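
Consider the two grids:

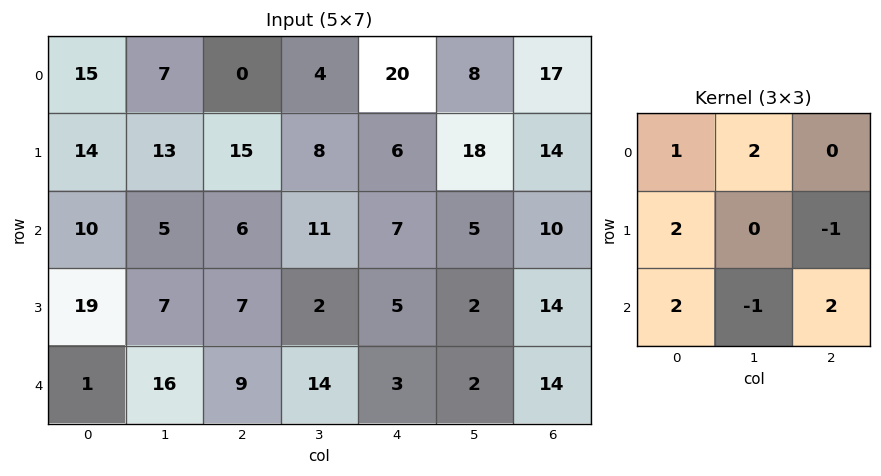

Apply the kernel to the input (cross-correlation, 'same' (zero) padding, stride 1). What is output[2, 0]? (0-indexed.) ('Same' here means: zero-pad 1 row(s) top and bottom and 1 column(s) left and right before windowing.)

18

The receptive field on the zero-padded input at this output position is [0 14 13 / 0 10 5 / 0 19 7]. Elementwise product with the kernel and sum: 0·1 + 14·2 + 0·2 + 5·-1 + 0·2 + 19·-1 + 7·2.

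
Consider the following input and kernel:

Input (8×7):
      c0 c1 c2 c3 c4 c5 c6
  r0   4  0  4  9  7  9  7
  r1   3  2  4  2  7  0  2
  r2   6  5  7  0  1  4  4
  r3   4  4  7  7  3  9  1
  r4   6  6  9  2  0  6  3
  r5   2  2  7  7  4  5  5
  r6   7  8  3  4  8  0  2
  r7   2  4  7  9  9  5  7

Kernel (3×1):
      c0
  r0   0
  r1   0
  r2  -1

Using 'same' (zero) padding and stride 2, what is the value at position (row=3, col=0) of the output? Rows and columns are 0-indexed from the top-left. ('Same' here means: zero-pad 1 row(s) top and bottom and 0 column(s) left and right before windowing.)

-2

The receptive field on the zero-padded input at this output position is [2 / 7 / 2]. Elementwise product with the kernel and sum: 2·-1.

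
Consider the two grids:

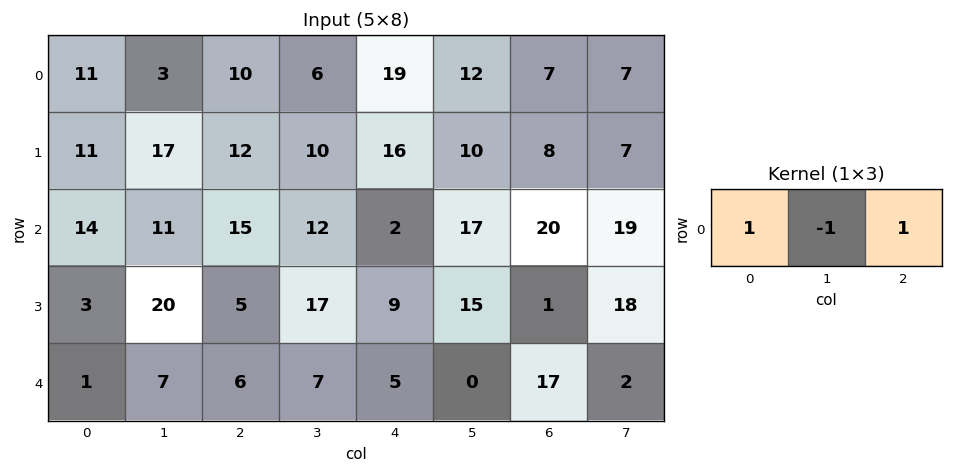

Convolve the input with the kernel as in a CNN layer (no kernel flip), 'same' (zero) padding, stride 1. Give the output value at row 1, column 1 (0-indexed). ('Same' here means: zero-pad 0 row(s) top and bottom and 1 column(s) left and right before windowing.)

6

The receptive field on the zero-padded input at this output position is [11 17 12]. Elementwise product with the kernel and sum: 11·1 + 17·-1 + 12·1.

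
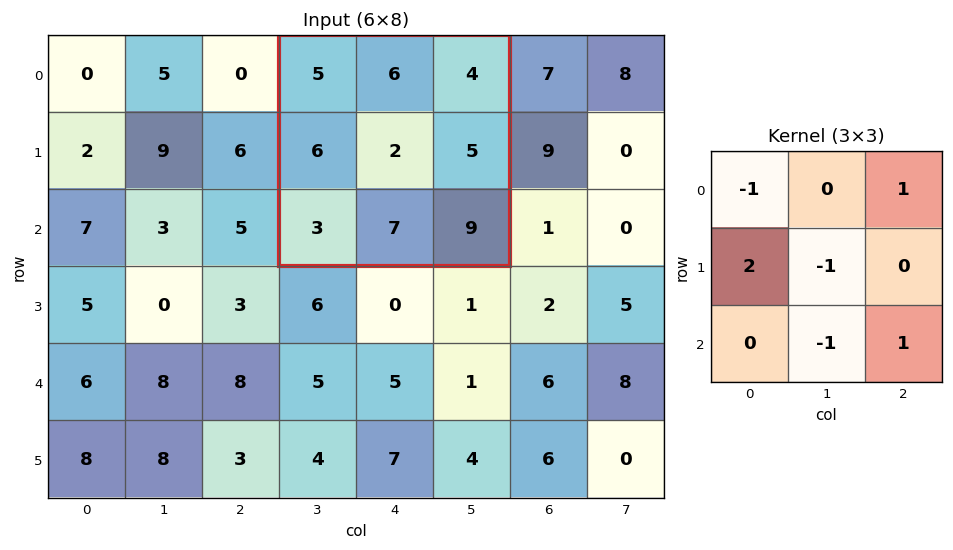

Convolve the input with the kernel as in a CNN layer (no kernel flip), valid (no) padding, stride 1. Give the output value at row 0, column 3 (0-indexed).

11

The receptive field on the input at this output position is [5 6 4 / 6 2 5 / 3 7 9]. Elementwise product with the kernel and sum: 5·-1 + 4·1 + 6·2 + 2·-1 + 7·-1 + 9·1.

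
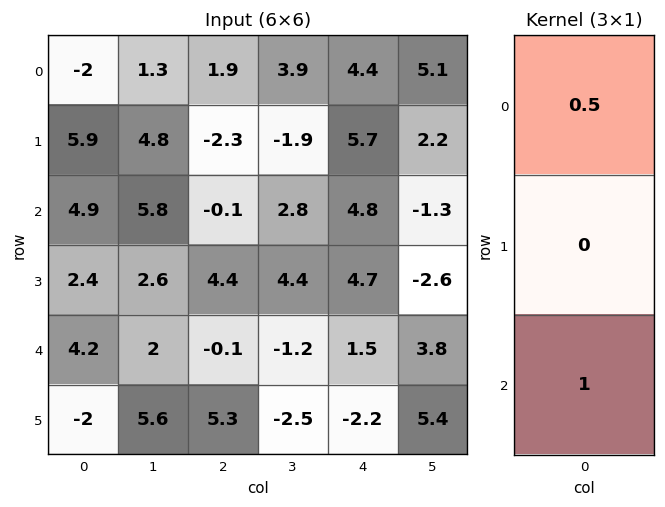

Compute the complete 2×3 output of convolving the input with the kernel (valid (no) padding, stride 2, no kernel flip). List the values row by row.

Output[0,0]: The receptive field on the input at this output position is [-2 / 5.9 / 4.9]. Elementwise product with the kernel and sum: -2·0.5 + 4.9·1.

3.9 0.85 7
6.65 -0.15 3.9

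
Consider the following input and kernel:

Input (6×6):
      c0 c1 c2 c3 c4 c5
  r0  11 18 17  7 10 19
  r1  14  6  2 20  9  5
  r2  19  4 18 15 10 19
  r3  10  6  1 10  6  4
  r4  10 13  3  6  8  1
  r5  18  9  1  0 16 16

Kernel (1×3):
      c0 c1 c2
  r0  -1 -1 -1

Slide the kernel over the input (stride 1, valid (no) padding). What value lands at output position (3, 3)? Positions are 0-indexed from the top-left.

The receptive field on the input at this output position is [10 6 4]. Elementwise product with the kernel and sum: 10·-1 + 6·-1 + 4·-1.

-20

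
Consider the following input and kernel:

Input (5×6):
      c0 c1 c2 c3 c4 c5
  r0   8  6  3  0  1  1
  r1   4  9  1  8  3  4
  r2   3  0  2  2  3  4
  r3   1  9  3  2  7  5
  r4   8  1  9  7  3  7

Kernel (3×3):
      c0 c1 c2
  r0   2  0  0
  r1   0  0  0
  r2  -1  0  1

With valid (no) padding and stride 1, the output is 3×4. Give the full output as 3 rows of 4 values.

15 14 7 2
10 11 6 19
7 6 -2 4

Output[0,0]: The receptive field on the input at this output position is [8 6 3 / 4 9 1 / 3 0 2]. Elementwise product with the kernel and sum: 8·2 + 3·-1 + 2·1.
Output[0,1]: The receptive field on the input at this output position is [6 3 0 / 9 1 8 / 0 2 2]. Elementwise product with the kernel and sum: 6·2 + 0·-1 + 2·1.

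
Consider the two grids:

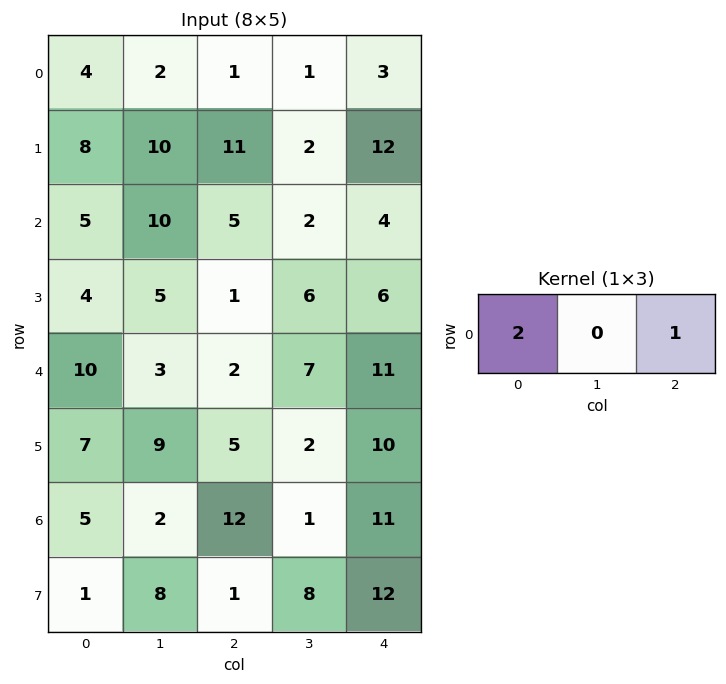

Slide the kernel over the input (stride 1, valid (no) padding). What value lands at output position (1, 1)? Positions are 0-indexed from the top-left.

The receptive field on the input at this output position is [10 11 2]. Elementwise product with the kernel and sum: 10·2 + 2·1.

22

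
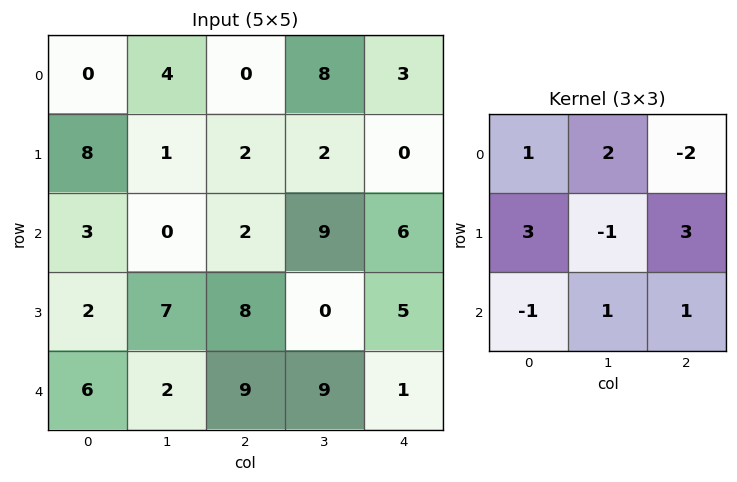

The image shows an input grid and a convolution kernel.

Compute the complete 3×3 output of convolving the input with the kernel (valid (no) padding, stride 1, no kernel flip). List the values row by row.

Output[0,0]: The receptive field on the input at this output position is [0 4 0 / 8 1 2 / 3 0 2]. Elementwise product with the kernel and sum: 0·1 + 4·2 + 0·-2 + 8·3 + 1·-1 + 2·3 + 3·-1 + 0·1 + 2·1.
Output[0,1]: The receptive field on the input at this output position is [4 0 8 / 1 2 2 / 0 2 9]. Elementwise product with the kernel and sum: 4·1 + 0·2 + 8·-2 + 1·3 + 2·-1 + 2·3 + 0·-1 + 2·1 + 9·1.

36 6 27
34 27 18
27 15 48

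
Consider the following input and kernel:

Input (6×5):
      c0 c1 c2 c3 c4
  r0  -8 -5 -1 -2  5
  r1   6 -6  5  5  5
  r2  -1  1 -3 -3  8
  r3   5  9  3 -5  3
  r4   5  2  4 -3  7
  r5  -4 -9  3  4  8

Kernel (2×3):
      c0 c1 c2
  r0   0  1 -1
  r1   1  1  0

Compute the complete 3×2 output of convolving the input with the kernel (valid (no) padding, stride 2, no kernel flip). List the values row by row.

Output[0,0]: The receptive field on the input at this output position is [-8 -5 -1 / 6 -6 5]. Elementwise product with the kernel and sum: -5·1 + -1·-1 + 6·1 + -6·1.

-4 3
18 -13
-15 -3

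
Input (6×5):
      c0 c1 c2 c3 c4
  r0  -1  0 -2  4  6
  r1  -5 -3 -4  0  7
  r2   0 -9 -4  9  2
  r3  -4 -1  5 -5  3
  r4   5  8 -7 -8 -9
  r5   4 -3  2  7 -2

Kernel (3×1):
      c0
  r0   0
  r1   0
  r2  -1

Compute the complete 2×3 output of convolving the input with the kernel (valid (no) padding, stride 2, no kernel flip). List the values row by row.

Output[0,0]: The receptive field on the input at this output position is [-1 / -5 / 0]. Elementwise product with the kernel and sum: 0·-1.
Output[0,1]: The receptive field on the input at this output position is [-2 / -4 / -4]. Elementwise product with the kernel and sum: -4·-1.

0 4 -2
-5 7 9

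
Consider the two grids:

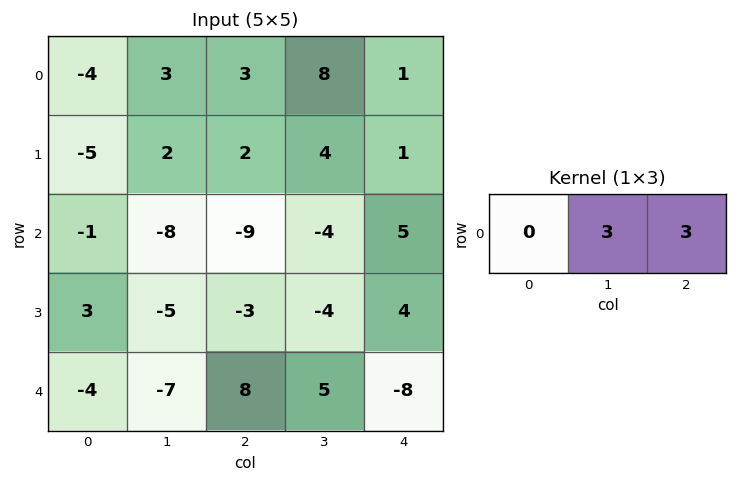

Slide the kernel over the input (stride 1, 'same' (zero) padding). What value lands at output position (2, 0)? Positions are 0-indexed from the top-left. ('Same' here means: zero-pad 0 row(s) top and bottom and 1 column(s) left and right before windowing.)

-27

The receptive field on the zero-padded input at this output position is [0 -1 -8]. Elementwise product with the kernel and sum: -1·3 + -8·3.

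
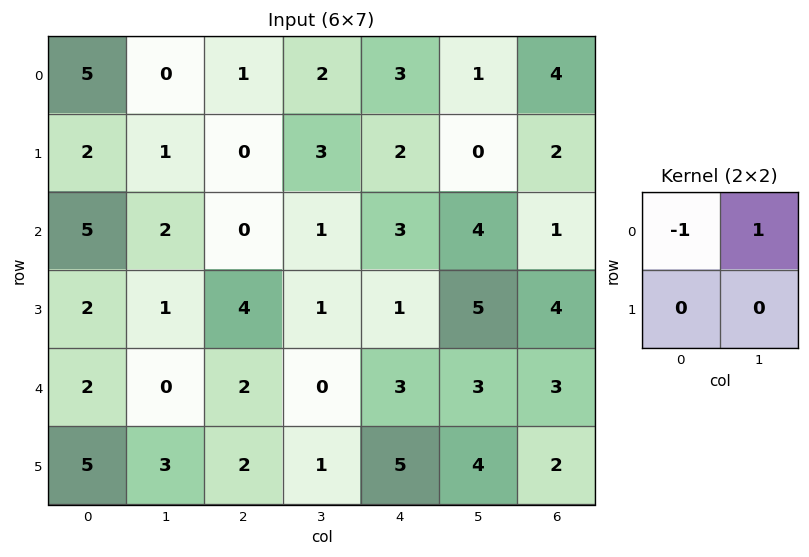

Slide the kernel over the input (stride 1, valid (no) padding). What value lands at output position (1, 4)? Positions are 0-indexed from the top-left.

-2

The receptive field on the input at this output position is [2 0 / 3 4]. Elementwise product with the kernel and sum: 2·-1 + 0·1.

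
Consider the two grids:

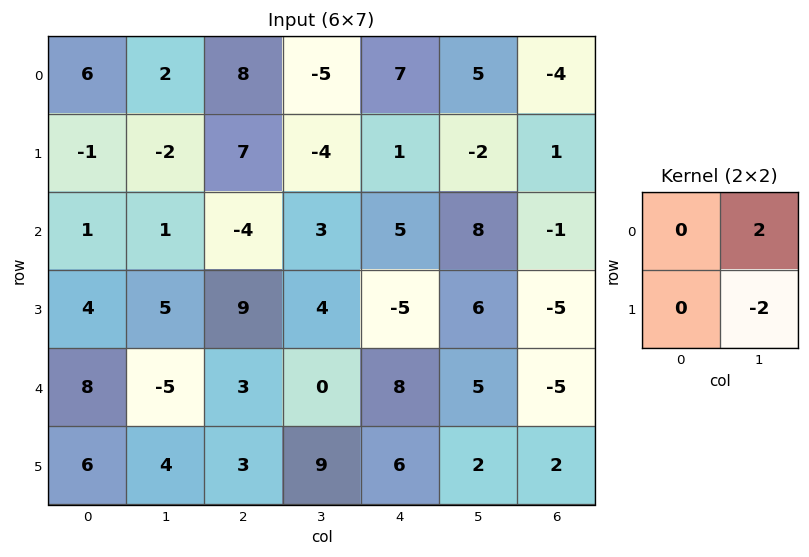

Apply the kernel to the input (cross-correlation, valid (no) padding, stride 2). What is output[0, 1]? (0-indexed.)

-2

The receptive field on the input at this output position is [8 -5 / 7 -4]. Elementwise product with the kernel and sum: -5·2 + -4·-2.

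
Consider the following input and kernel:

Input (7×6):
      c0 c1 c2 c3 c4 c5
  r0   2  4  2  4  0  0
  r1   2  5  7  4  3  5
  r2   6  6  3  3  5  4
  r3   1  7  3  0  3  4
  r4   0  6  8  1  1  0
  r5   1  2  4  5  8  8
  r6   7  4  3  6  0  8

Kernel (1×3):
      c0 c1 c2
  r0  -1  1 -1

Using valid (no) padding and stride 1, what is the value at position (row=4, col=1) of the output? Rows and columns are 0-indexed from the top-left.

1

The receptive field on the input at this output position is [6 8 1]. Elementwise product with the kernel and sum: 6·-1 + 8·1 + 1·-1.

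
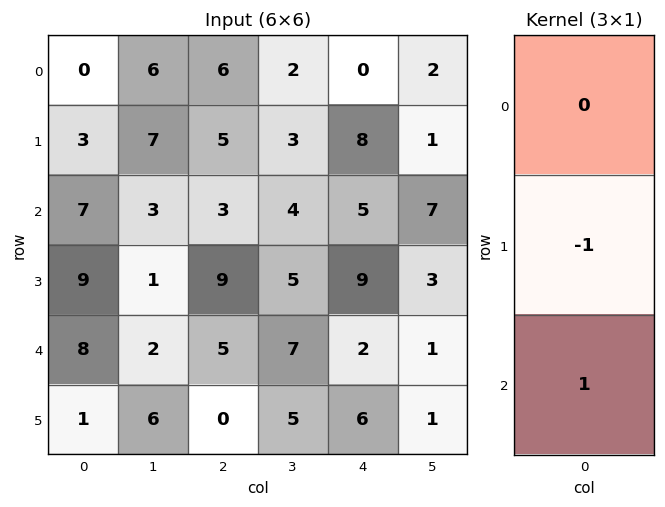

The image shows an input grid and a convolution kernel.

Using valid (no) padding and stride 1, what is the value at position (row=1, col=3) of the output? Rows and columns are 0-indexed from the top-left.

1

The receptive field on the input at this output position is [3 / 4 / 5]. Elementwise product with the kernel and sum: 4·-1 + 5·1.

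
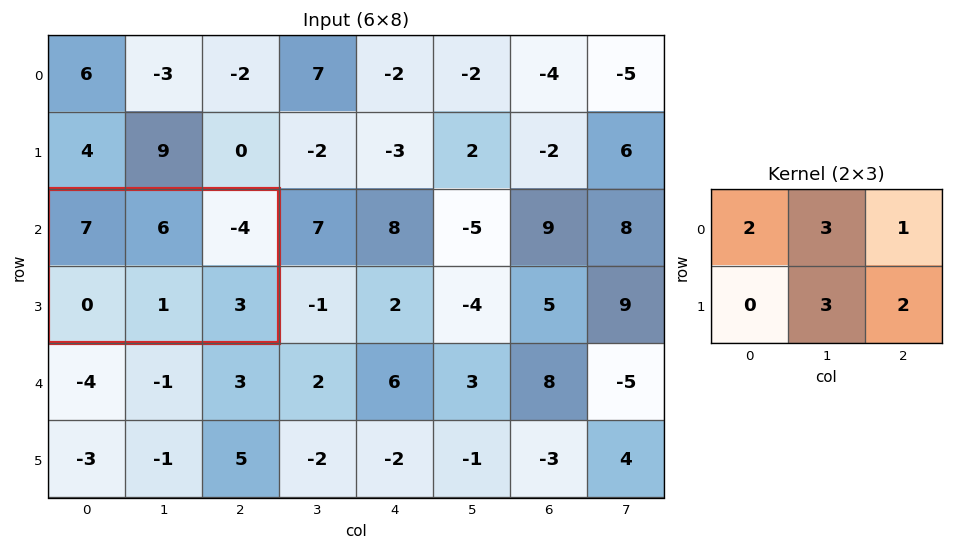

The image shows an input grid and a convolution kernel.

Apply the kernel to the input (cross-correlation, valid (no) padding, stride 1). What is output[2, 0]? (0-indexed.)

The receptive field on the input at this output position is [7 6 -4 / 0 1 3]. Elementwise product with the kernel and sum: 7·2 + 6·3 + -4·1 + 1·3 + 3·2.

37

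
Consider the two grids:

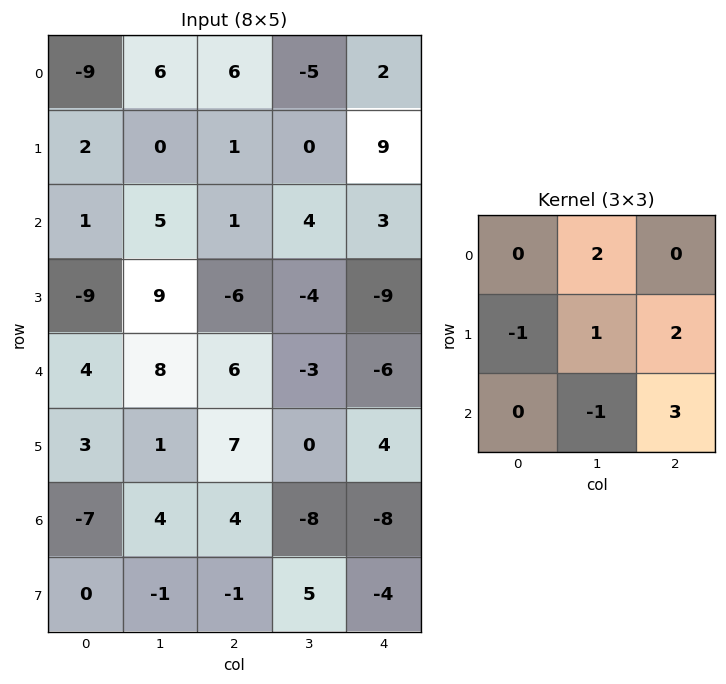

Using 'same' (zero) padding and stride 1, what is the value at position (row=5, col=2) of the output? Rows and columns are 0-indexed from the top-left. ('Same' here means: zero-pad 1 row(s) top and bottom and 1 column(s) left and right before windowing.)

-10

The receptive field on the zero-padded input at this output position is [8 6 -3 / 1 7 0 / 4 4 -8]. Elementwise product with the kernel and sum: 6·2 + 1·-1 + 7·1 + 0·2 + 4·-1 + -8·3.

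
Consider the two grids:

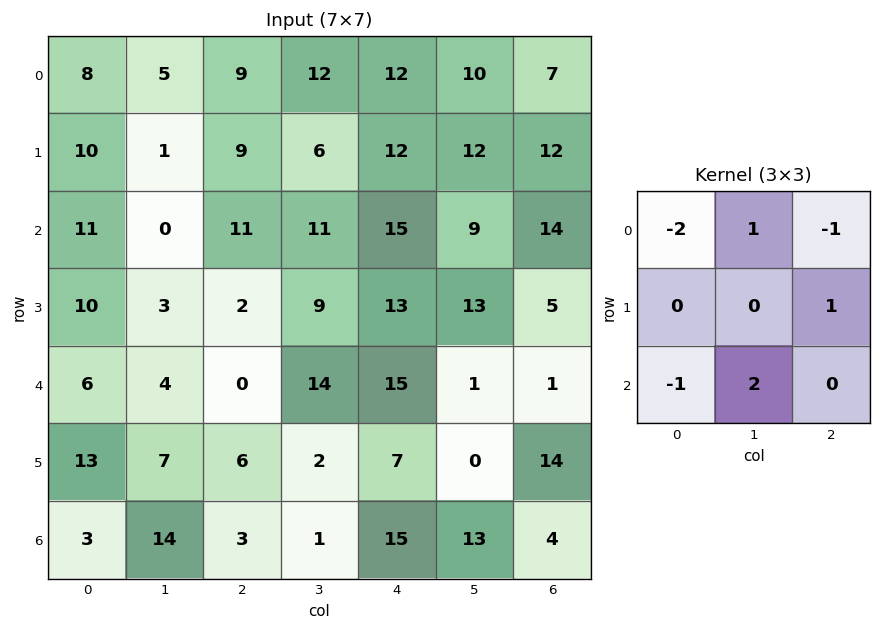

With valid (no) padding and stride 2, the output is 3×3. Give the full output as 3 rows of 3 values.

-22 5 -6
-29 15 -43
23 5 -5

Output[0,0]: The receptive field on the input at this output position is [8 5 9 / 10 1 9 / 11 0 11]. Elementwise product with the kernel and sum: 8·-2 + 5·1 + 9·-1 + 9·1 + 11·-1 + 0·2.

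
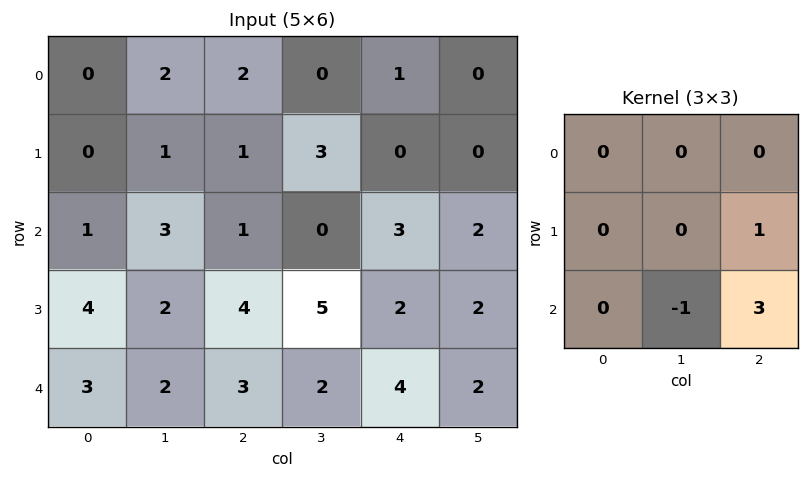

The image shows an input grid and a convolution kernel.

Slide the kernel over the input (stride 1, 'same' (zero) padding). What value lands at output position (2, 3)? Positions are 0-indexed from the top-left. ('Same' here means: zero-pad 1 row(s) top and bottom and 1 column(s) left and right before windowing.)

The receptive field on the zero-padded input at this output position is [1 3 0 / 1 0 3 / 4 5 2]. Elementwise product with the kernel and sum: 3·1 + 5·-1 + 2·3.

4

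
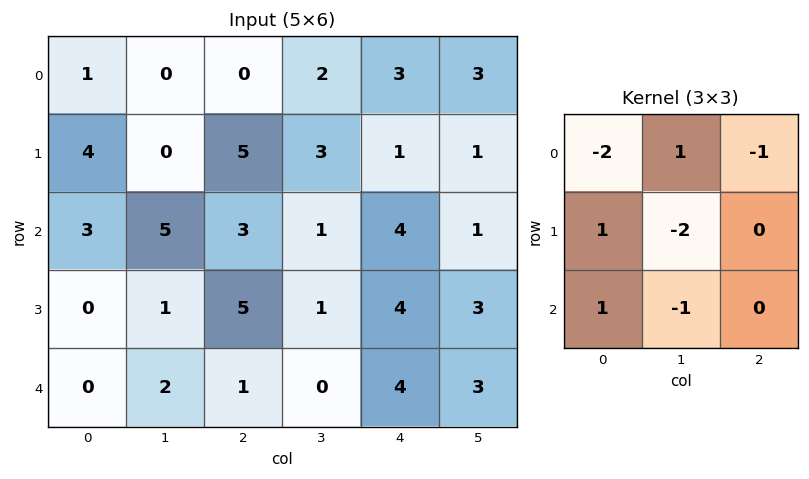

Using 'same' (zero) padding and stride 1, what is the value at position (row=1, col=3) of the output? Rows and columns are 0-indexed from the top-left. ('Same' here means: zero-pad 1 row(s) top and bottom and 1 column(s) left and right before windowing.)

The receptive field on the zero-padded input at this output position is [0 2 3 / 5 3 1 / 3 1 4]. Elementwise product with the kernel and sum: 0·-2 + 2·1 + 3·-1 + 5·1 + 3·-2 + 3·1 + 1·-1.

0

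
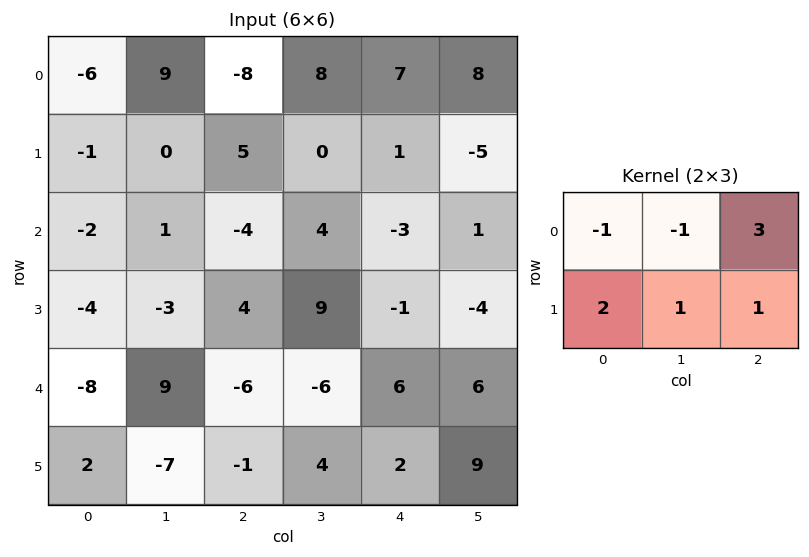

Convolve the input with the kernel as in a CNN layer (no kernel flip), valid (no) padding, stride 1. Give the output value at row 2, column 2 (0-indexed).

The receptive field on the input at this output position is [-4 4 -3 / 4 9 -1]. Elementwise product with the kernel and sum: -4·-1 + 4·-1 + -3·3 + 4·2 + 9·1 + -1·1.

7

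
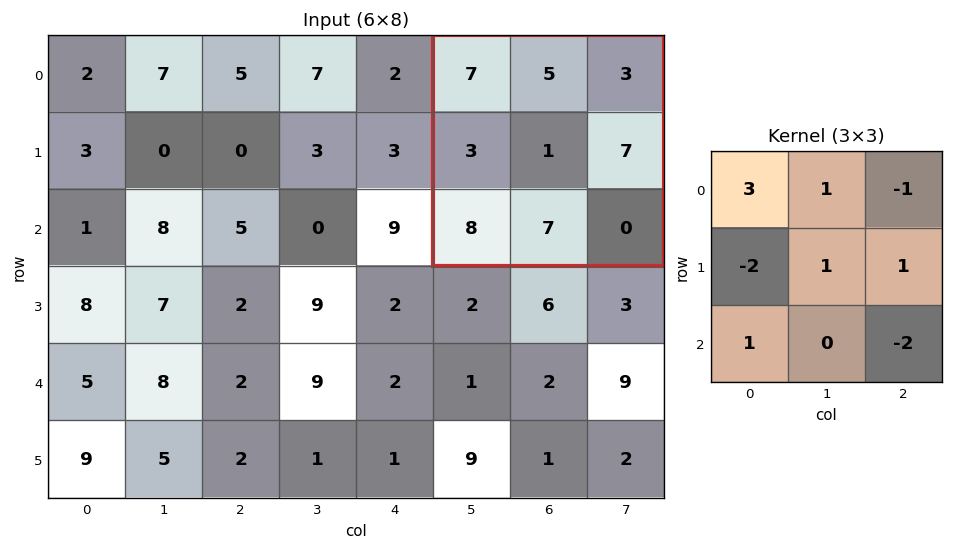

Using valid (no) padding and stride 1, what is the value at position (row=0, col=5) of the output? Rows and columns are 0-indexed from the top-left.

The receptive field on the input at this output position is [7 5 3 / 3 1 7 / 8 7 0]. Elementwise product with the kernel and sum: 7·3 + 5·1 + 3·-1 + 3·-2 + 1·1 + 7·1 + 8·1 + 0·-2.

33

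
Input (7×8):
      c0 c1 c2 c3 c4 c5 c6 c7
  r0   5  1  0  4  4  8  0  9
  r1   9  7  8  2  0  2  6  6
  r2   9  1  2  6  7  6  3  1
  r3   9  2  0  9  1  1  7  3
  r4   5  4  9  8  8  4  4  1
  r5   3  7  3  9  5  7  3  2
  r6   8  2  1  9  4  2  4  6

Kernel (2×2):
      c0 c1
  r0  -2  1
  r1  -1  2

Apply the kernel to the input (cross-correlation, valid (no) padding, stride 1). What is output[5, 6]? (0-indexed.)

The receptive field on the input at this output position is [3 2 / 4 6]. Elementwise product with the kernel and sum: 3·-2 + 2·1 + 4·-1 + 6·2.

4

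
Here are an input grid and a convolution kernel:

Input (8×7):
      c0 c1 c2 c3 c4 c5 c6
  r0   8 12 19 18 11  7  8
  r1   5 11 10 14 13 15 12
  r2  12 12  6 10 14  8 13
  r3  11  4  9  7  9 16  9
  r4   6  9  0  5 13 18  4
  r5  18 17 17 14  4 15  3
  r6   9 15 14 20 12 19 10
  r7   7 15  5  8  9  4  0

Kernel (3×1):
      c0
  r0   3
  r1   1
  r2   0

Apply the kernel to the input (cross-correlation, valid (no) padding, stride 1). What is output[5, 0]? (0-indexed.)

63

The receptive field on the input at this output position is [18 / 9 / 7]. Elementwise product with the kernel and sum: 18·3 + 9·1.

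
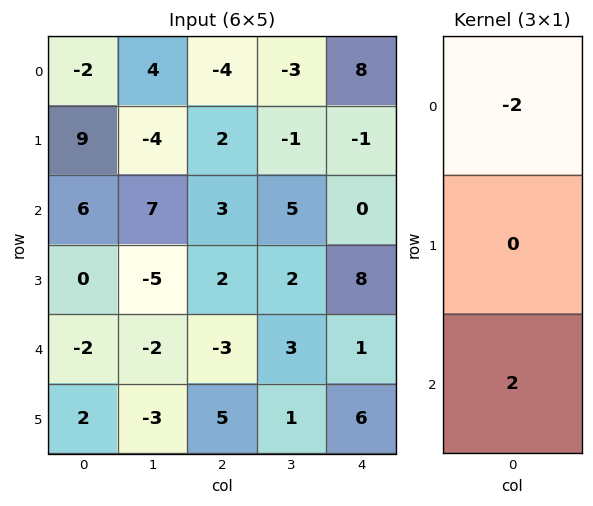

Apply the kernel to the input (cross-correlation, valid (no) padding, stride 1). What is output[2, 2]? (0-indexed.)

-12

The receptive field on the input at this output position is [3 / 2 / -3]. Elementwise product with the kernel and sum: 3·-2 + -3·2.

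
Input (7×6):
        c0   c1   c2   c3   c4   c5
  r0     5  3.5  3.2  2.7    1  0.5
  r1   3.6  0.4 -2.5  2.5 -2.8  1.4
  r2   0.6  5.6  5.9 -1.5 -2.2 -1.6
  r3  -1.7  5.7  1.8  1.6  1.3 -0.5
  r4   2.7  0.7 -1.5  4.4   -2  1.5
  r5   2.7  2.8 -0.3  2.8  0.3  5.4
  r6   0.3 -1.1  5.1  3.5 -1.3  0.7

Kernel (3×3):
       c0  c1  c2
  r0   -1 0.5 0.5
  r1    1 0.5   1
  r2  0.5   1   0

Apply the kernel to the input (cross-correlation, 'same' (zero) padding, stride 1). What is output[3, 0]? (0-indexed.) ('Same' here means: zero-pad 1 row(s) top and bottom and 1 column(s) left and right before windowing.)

The receptive field on the zero-padded input at this output position is [0 0.6 5.6 / 0 -1.7 5.7 / 0 2.7 0.7]. Elementwise product with the kernel and sum: 0·-1 + 0.6·0.5 + 5.6·0.5 + 0·1 + -1.7·0.5 + 5.7·1 + 0·0.5 + 2.7·1.

10.65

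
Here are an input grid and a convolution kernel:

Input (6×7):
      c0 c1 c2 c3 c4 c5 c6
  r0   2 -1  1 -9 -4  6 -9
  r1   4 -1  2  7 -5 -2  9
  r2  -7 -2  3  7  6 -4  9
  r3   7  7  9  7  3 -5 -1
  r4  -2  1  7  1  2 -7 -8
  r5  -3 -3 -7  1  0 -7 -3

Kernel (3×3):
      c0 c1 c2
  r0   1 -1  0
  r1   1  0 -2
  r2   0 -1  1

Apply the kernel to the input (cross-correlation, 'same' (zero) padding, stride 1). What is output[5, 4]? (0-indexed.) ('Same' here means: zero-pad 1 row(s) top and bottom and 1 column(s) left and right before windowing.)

The receptive field on the zero-padded input at this output position is [1 2 -7 / 1 0 -7 / 0 0 0]. Elementwise product with the kernel and sum: 1·1 + 2·-1 + 1·1 + -7·-2 + 0·-1 + 0·1.

14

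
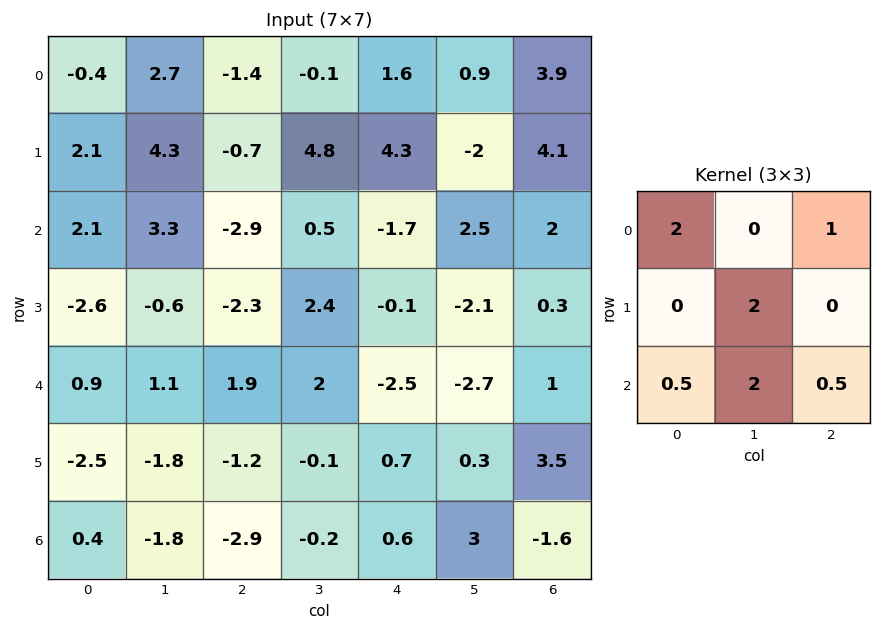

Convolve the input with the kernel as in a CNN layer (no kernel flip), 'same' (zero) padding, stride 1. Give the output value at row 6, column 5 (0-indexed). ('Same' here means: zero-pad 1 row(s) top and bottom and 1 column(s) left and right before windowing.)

The receptive field on the zero-padded input at this output position is [0.7 0.3 3.5 / 0.6 3 -1.6 / 0 0 0]. Elementwise product with the kernel and sum: 0.7·2 + 3.5·1 + 3·2 + 0·0.5 + 0·2 + 0·0.5.

10.9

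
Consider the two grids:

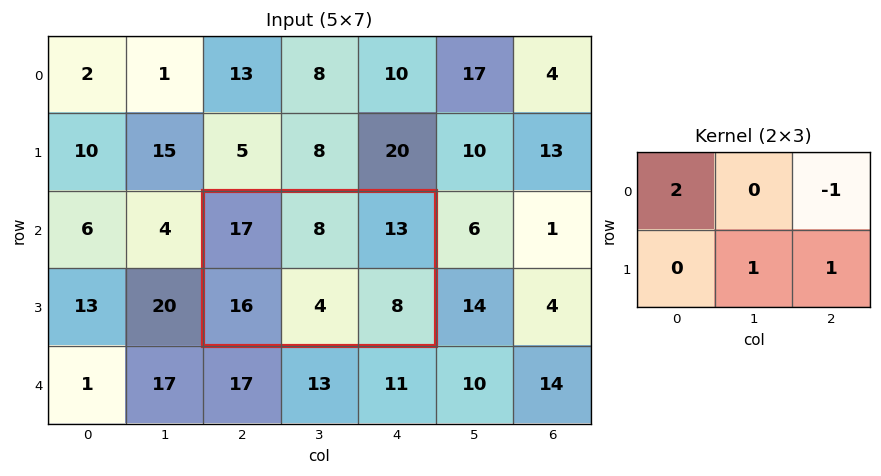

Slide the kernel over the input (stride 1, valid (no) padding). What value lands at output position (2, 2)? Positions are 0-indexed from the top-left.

The receptive field on the input at this output position is [17 8 13 / 16 4 8]. Elementwise product with the kernel and sum: 17·2 + 13·-1 + 4·1 + 8·1.

33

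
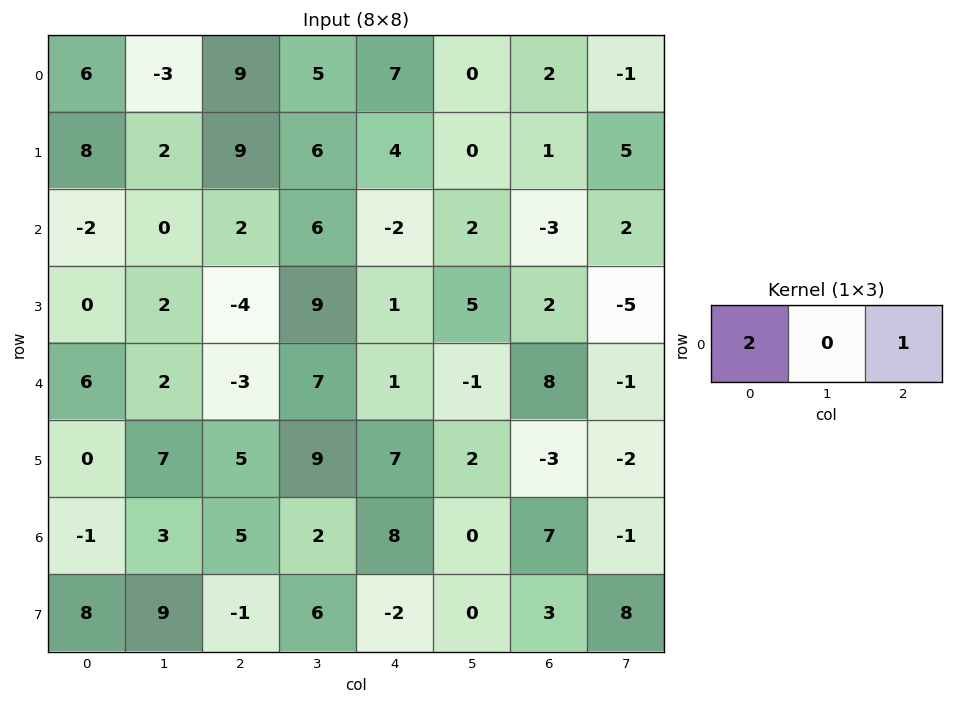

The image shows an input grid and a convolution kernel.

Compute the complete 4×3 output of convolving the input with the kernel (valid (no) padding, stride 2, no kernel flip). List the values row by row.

Output[0,0]: The receptive field on the input at this output position is [6 -3 9]. Elementwise product with the kernel and sum: 6·2 + 9·1.
Output[0,1]: The receptive field on the input at this output position is [9 5 7]. Elementwise product with the kernel and sum: 9·2 + 7·1.

21 25 16
-2 2 -7
9 -5 10
3 18 23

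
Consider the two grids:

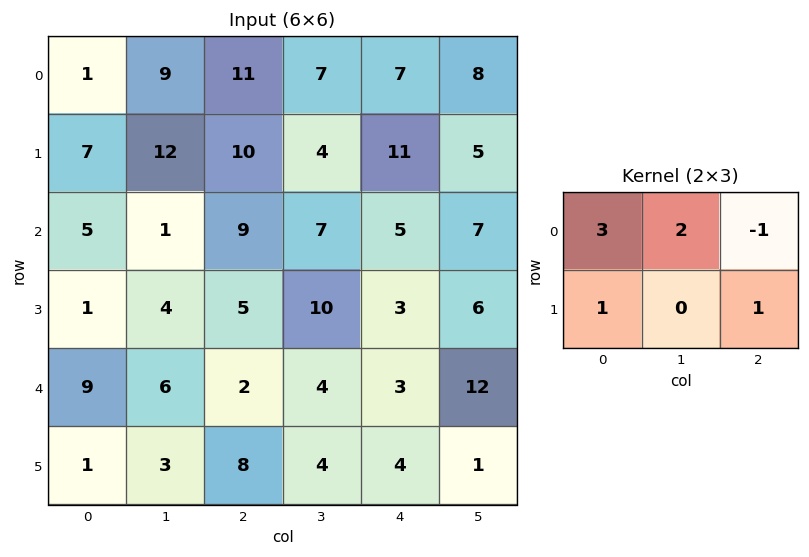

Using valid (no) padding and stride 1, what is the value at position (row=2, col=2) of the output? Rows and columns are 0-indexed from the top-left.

The receptive field on the input at this output position is [9 7 5 / 5 10 3]. Elementwise product with the kernel and sum: 9·3 + 7·2 + 5·-1 + 5·1 + 3·1.

44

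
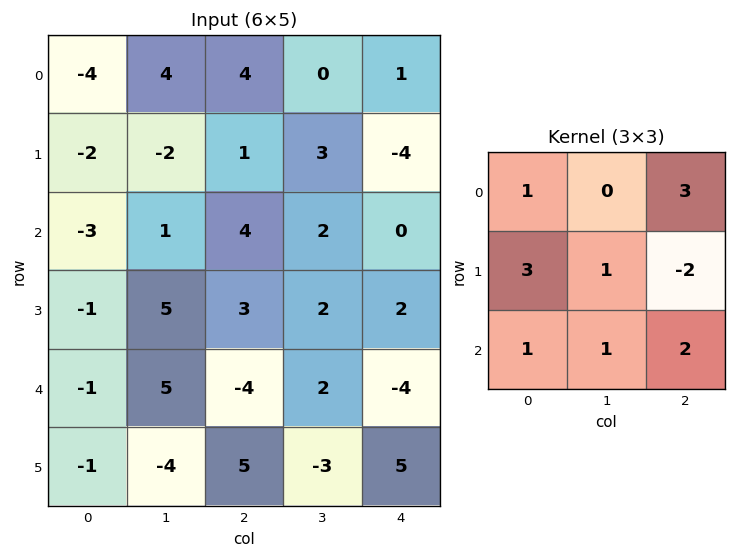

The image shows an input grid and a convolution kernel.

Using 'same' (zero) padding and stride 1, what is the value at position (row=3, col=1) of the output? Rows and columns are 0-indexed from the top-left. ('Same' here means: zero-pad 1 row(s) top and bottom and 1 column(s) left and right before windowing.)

The receptive field on the zero-padded input at this output position is [-3 1 4 / -1 5 3 / -1 5 -4]. Elementwise product with the kernel and sum: -3·1 + 4·3 + -1·3 + 5·1 + 3·-2 + -1·1 + 5·1 + -4·2.

1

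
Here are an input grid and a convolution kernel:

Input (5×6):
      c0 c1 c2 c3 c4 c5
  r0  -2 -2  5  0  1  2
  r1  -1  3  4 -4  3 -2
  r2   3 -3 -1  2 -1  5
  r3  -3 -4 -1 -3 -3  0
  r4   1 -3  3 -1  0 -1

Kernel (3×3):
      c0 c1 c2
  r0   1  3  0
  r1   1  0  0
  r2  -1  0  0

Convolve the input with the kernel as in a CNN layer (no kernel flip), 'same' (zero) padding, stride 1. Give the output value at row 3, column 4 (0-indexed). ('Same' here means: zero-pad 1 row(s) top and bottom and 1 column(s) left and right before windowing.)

The receptive field on the zero-padded input at this output position is [2 -1 5 / -3 -3 0 / -1 0 -1]. Elementwise product with the kernel and sum: 2·1 + -1·3 + -3·1 + -1·-1.

-3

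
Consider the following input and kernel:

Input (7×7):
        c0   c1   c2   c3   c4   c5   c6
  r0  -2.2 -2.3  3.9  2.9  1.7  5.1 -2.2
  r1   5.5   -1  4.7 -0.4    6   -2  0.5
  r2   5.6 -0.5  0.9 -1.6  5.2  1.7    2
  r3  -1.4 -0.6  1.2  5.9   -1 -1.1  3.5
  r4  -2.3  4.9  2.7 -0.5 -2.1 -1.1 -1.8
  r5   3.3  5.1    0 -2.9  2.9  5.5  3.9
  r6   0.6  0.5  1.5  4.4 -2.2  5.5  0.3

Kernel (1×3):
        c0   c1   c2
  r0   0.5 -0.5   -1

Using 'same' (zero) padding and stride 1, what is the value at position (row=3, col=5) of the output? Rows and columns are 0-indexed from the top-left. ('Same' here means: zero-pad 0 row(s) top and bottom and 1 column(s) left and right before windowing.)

-3.45

The receptive field on the zero-padded input at this output position is [-1 -1.1 3.5]. Elementwise product with the kernel and sum: -1·0.5 + -1.1·-0.5 + 3.5·-1.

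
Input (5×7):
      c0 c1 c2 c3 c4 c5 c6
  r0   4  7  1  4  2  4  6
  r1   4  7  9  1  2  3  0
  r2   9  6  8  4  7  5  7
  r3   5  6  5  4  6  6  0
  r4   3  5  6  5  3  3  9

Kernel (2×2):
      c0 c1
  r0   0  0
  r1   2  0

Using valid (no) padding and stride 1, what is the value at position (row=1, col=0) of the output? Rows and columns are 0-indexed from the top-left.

The receptive field on the input at this output position is [4 7 / 9 6]. Elementwise product with the kernel and sum: 9·2.

18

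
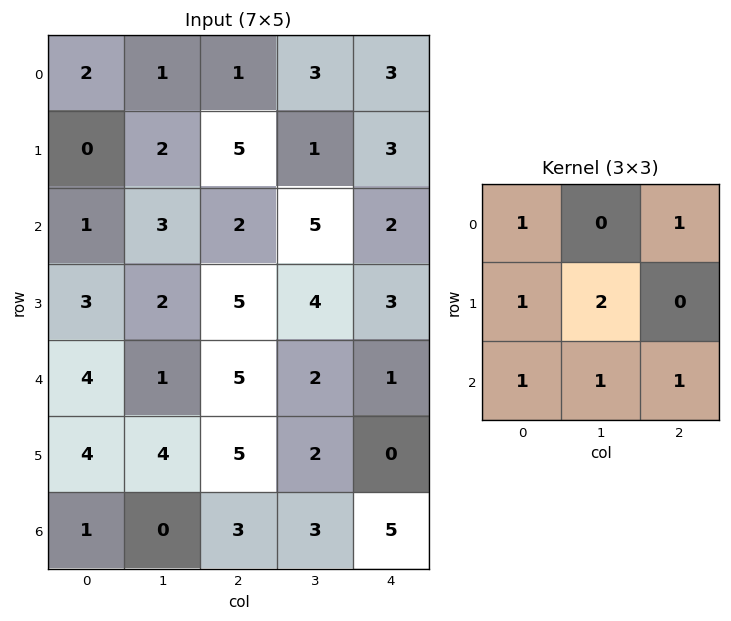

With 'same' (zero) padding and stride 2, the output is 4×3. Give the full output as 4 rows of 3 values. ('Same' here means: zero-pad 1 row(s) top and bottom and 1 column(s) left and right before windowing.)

6 11 13
9 21 17
18 28 10
6 12 15

Output[0,0]: The receptive field on the zero-padded input at this output position is [0 0 0 / 0 2 1 / 0 0 2]. Elementwise product with the kernel and sum: 0·1 + 0·1 + 0·1 + 2·2 + 0·1 + 0·1 + 2·1.
Output[0,1]: The receptive field on the zero-padded input at this output position is [0 0 0 / 1 1 3 / 2 5 1]. Elementwise product with the kernel and sum: 0·1 + 0·1 + 1·1 + 1·2 + 2·1 + 5·1 + 1·1.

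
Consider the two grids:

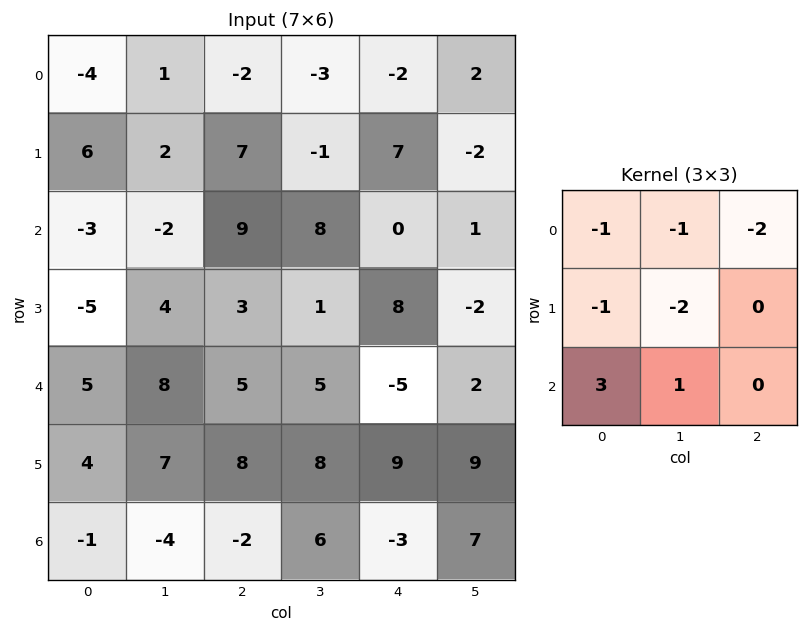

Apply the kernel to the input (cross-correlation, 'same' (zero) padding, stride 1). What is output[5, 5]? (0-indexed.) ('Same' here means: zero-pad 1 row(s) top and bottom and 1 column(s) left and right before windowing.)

The receptive field on the zero-padded input at this output position is [-5 2 0 / 9 9 0 / -3 7 0]. Elementwise product with the kernel and sum: -5·-1 + 2·-1 + 0·-2 + 9·-1 + 9·-2 + -3·3 + 7·1.

-26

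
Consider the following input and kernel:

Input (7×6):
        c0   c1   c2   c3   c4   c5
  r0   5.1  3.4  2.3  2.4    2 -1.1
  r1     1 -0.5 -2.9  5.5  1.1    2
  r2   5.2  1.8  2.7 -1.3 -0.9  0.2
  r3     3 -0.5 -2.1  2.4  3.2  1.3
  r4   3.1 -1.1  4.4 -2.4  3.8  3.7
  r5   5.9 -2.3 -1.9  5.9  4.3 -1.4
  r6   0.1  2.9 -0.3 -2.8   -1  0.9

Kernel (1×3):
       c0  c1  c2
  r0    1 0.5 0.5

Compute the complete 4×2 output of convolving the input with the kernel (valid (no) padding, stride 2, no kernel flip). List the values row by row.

Output[0,0]: The receptive field on the input at this output position is [5.1 3.4 2.3]. Elementwise product with the kernel and sum: 5.1·1 + 3.4·0.5 + 2.3·0.5.
Output[0,1]: The receptive field on the input at this output position is [2.3 2.4 2]. Elementwise product with the kernel and sum: 2.3·1 + 2.4·0.5 + 2·0.5.

7.95 4.5
7.45 1.6
4.75 5.1
1.4 -2.2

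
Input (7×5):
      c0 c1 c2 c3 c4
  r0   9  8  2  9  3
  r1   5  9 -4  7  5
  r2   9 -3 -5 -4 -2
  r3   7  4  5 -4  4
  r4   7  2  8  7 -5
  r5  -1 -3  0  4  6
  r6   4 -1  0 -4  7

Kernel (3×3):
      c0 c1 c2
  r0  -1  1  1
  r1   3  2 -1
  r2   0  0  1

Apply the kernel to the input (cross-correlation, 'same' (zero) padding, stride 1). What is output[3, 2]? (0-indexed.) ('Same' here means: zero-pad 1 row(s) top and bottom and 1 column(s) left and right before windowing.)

27

The receptive field on the zero-padded input at this output position is [-3 -5 -4 / 4 5 -4 / 2 8 7]. Elementwise product with the kernel and sum: -3·-1 + -5·1 + -4·1 + 4·3 + 5·2 + -4·-1 + 7·1.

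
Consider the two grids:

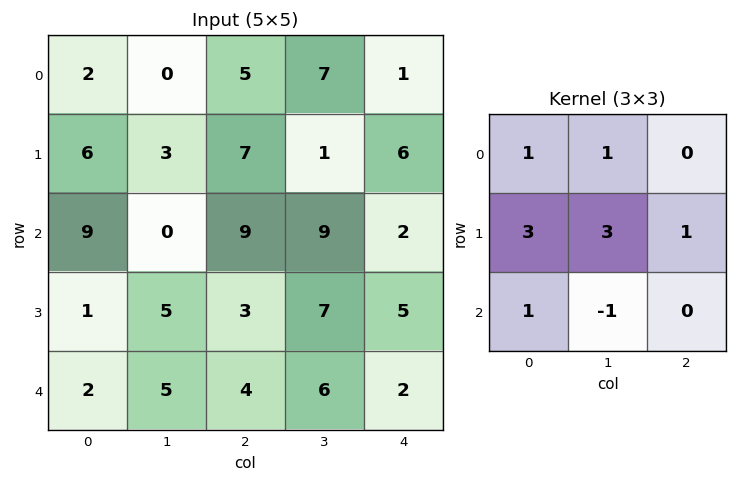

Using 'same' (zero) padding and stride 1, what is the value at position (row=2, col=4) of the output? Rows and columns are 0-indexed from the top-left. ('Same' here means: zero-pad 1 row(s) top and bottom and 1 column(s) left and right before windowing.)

42

The receptive field on the zero-padded input at this output position is [1 6 0 / 9 2 0 / 7 5 0]. Elementwise product with the kernel and sum: 1·1 + 6·1 + 9·3 + 2·3 + 0·1 + 7·1 + 5·-1.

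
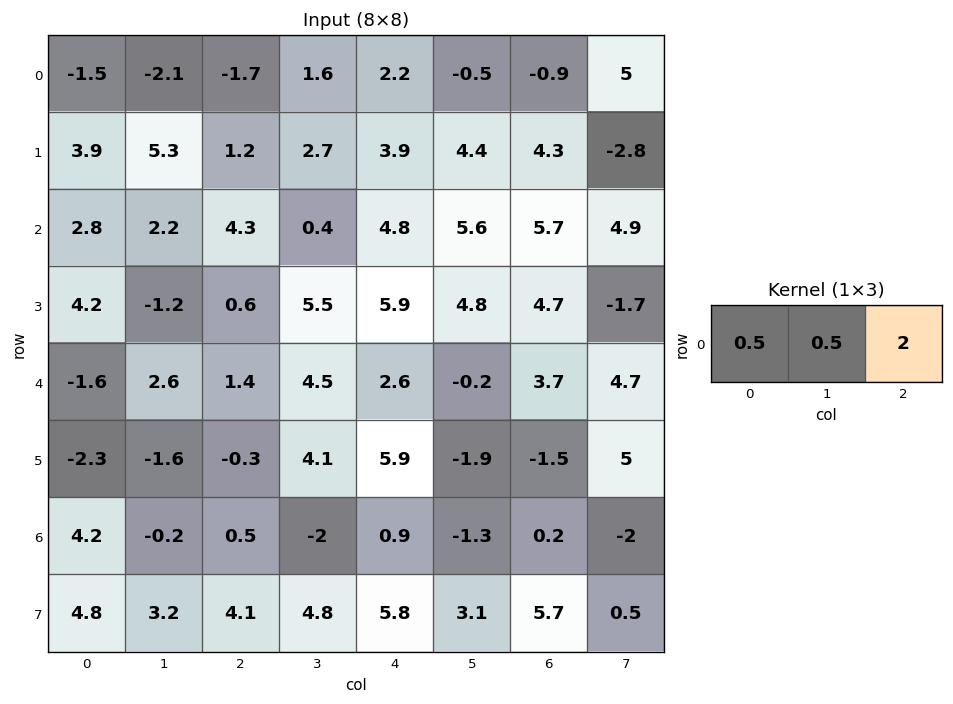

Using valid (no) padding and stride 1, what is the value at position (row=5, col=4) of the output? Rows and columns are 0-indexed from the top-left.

The receptive field on the input at this output position is [5.9 -1.9 -1.5]. Elementwise product with the kernel and sum: 5.9·0.5 + -1.9·0.5 + -1.5·2.

-1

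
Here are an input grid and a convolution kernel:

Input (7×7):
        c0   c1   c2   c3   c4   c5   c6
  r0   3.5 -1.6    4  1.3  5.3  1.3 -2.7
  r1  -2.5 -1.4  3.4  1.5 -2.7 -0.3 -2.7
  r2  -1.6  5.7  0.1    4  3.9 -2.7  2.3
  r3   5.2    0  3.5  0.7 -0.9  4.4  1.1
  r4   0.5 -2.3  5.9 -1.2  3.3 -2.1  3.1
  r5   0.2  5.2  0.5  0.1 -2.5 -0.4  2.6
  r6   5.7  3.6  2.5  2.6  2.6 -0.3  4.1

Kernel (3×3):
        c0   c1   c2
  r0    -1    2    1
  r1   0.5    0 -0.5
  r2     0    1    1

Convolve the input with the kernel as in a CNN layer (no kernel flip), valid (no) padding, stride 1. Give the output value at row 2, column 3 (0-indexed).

The receptive field on the input at this output position is [4 3.9 -2.7 / 0.7 -0.9 4.4 / -1.2 3.3 -2.1]. Elementwise product with the kernel and sum: 4·-1 + 3.9·2 + -2.7·1 + 0.7·0.5 + 4.4·-0.5 + 3.3·1 + -2.1·1.

0.45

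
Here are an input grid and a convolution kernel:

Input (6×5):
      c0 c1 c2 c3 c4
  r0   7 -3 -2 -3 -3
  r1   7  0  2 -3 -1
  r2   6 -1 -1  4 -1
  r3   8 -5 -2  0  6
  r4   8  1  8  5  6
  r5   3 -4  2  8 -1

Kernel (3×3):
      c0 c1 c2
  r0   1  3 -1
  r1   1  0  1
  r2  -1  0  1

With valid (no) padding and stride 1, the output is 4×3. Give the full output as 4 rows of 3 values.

2 -4 -7
0 17 0
10 -9 14
10 7 3

Output[0,0]: The receptive field on the input at this output position is [7 -3 -2 / 7 0 2 / 6 -1 -1]. Elementwise product with the kernel and sum: 7·1 + -3·3 + -2·-1 + 7·1 + 2·1 + 6·-1 + -1·1.
Output[0,1]: The receptive field on the input at this output position is [-3 -2 -3 / 0 2 -3 / -1 -1 4]. Elementwise product with the kernel and sum: -3·1 + -2·3 + -3·-1 + 0·1 + -3·1 + -1·-1 + 4·1.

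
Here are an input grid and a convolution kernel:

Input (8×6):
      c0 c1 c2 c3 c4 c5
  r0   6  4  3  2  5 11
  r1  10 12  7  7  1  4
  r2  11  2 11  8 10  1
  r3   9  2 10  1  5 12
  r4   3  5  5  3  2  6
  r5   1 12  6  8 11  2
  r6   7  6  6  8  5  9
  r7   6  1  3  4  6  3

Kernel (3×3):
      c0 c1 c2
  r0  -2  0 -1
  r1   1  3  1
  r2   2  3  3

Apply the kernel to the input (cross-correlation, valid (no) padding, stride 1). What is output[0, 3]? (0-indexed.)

The receptive field on the input at this output position is [2 5 11 / 7 1 4 / 8 10 1]. Elementwise product with the kernel and sum: 2·-2 + 11·-1 + 7·1 + 1·3 + 4·1 + 8·2 + 10·3 + 1·3.

48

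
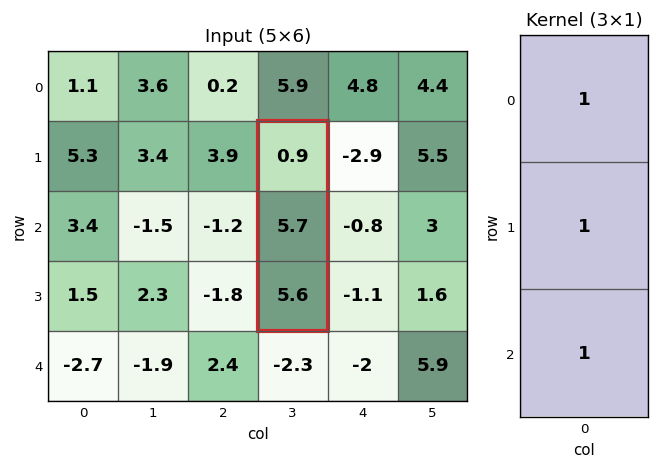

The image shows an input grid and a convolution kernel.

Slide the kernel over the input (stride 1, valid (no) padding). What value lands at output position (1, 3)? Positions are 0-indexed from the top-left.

The receptive field on the input at this output position is [0.9 / 5.7 / 5.6]. Elementwise product with the kernel and sum: 0.9·1 + 5.7·1 + 5.6·1.

12.2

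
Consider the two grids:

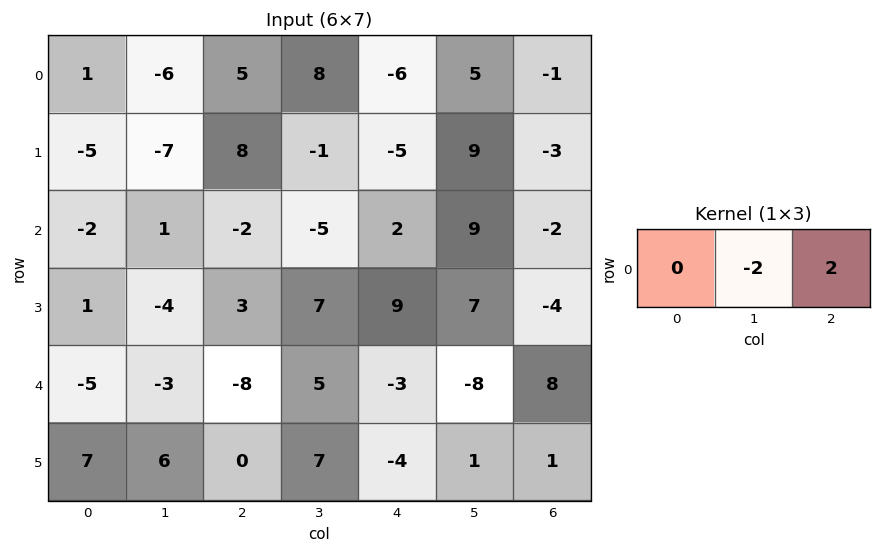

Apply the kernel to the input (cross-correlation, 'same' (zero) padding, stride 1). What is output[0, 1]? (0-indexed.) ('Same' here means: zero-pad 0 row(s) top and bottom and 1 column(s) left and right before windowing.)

22

The receptive field on the zero-padded input at this output position is [1 -6 5]. Elementwise product with the kernel and sum: -6·-2 + 5·2.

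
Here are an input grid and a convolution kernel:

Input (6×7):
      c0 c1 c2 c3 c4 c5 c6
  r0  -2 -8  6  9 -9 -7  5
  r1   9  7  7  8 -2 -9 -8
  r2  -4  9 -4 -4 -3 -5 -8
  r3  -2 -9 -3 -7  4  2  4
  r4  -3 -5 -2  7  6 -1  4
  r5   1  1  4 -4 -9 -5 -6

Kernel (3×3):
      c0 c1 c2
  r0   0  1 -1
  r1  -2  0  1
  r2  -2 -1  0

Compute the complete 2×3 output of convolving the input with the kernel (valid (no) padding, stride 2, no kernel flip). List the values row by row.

Output[0,0]: The receptive field on the input at this output position is [-2 -8 6 / 9 7 7 / -4 9 -4]. Elementwise product with the kernel and sum: -8·1 + 6·-1 + 9·-2 + 7·1 + -4·-2 + 9·-1.

-26 14 -5
25 6 -12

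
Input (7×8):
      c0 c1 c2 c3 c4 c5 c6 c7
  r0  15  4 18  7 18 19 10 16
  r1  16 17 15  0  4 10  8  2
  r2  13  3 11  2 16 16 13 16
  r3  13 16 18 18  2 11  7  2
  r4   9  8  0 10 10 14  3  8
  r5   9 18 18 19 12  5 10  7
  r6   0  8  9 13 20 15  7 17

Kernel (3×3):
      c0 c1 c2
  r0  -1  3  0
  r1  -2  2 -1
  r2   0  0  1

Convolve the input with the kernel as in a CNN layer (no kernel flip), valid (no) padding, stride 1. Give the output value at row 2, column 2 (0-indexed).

The receptive field on the input at this output position is [11 2 16 / 18 18 2 / 0 10 10]. Elementwise product with the kernel and sum: 11·-1 + 2·3 + 18·-2 + 18·2 + 2·-1 + 10·1.

3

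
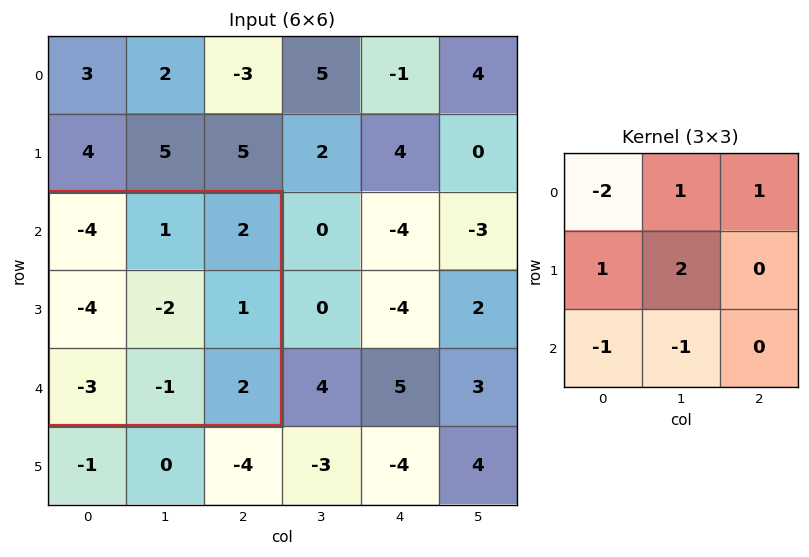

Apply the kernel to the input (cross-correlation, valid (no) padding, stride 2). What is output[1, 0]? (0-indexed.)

The receptive field on the input at this output position is [-4 1 2 / -4 -2 1 / -3 -1 2]. Elementwise product with the kernel and sum: -4·-2 + 1·1 + 2·1 + -4·1 + -2·2 + -3·-1 + -1·-1.

7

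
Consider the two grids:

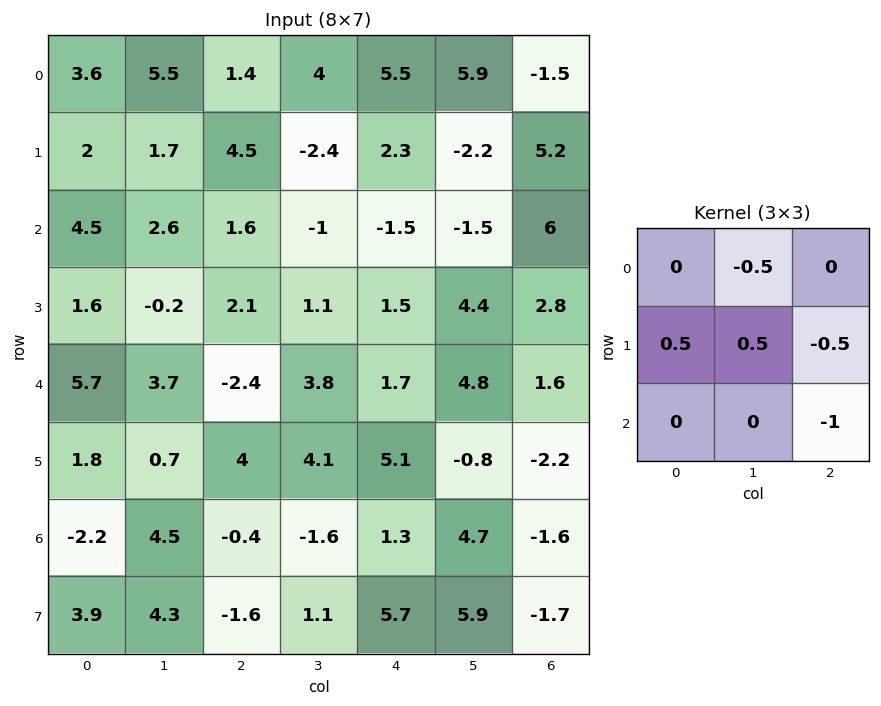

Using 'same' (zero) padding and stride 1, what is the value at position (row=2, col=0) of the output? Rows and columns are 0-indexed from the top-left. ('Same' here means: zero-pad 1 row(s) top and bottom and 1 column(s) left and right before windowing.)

0.15

The receptive field on the zero-padded input at this output position is [0 2 1.7 / 0 4.5 2.6 / 0 1.6 -0.2]. Elementwise product with the kernel and sum: 2·-0.5 + 0·0.5 + 4.5·0.5 + 2.6·-0.5 + -0.2·-1.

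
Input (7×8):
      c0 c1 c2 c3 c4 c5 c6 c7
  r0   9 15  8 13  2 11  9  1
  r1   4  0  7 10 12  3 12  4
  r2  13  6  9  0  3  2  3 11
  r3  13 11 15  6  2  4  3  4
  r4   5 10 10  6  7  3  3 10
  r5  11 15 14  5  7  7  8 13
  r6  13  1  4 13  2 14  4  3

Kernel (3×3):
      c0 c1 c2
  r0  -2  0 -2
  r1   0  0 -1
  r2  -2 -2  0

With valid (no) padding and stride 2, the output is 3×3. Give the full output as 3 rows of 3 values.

Output[0,0]: The receptive field on the input at this output position is [9 15 8 / 4 0 7 / 13 6 9]. Elementwise product with the kernel and sum: 9·-2 + 8·-2 + 7·-1 + 13·-2 + 6·-2.

-79 -50 -44
-89 -58 -35
-72 -75 -60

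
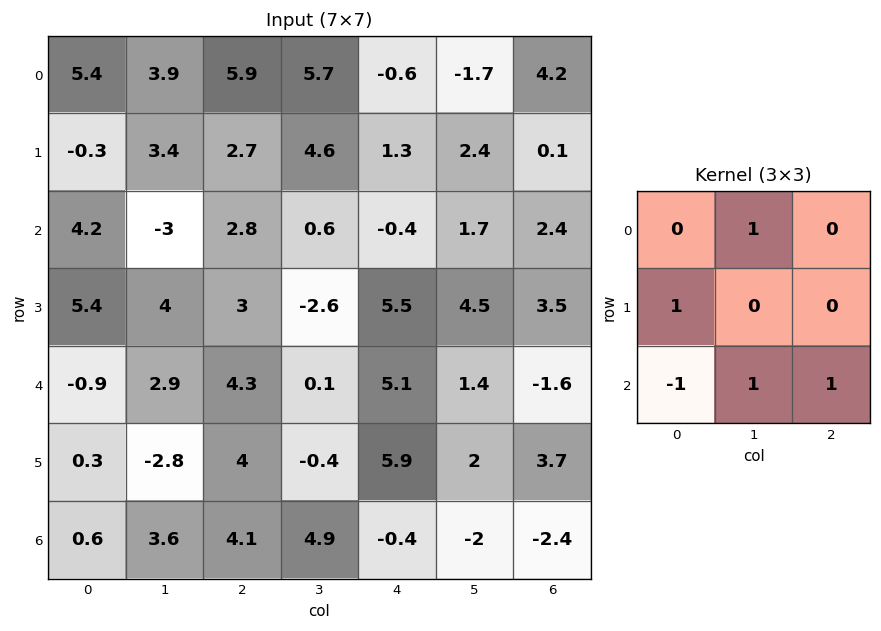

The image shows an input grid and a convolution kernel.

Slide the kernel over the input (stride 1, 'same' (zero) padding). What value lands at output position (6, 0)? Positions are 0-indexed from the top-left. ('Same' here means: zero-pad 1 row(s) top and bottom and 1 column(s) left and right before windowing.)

The receptive field on the zero-padded input at this output position is [0 0.3 -2.8 / 0 0.6 3.6 / 0 0 0]. Elementwise product with the kernel and sum: 0.3·1 + 0·1 + 0·-1 + 0·1 + 0·1.

0.3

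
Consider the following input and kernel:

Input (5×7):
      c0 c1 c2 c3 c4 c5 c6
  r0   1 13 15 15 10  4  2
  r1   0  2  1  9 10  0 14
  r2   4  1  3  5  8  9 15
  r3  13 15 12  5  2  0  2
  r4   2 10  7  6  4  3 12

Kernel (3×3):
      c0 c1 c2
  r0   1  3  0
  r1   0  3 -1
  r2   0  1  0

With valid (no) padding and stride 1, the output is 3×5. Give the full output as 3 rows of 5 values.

46 55 82 83 17
21 21 40 56 22
50 48 37 39 36

Output[0,0]: The receptive field on the input at this output position is [1 13 15 / 0 2 1 / 4 1 3]. Elementwise product with the kernel and sum: 1·1 + 13·3 + 2·3 + 1·-1 + 1·1.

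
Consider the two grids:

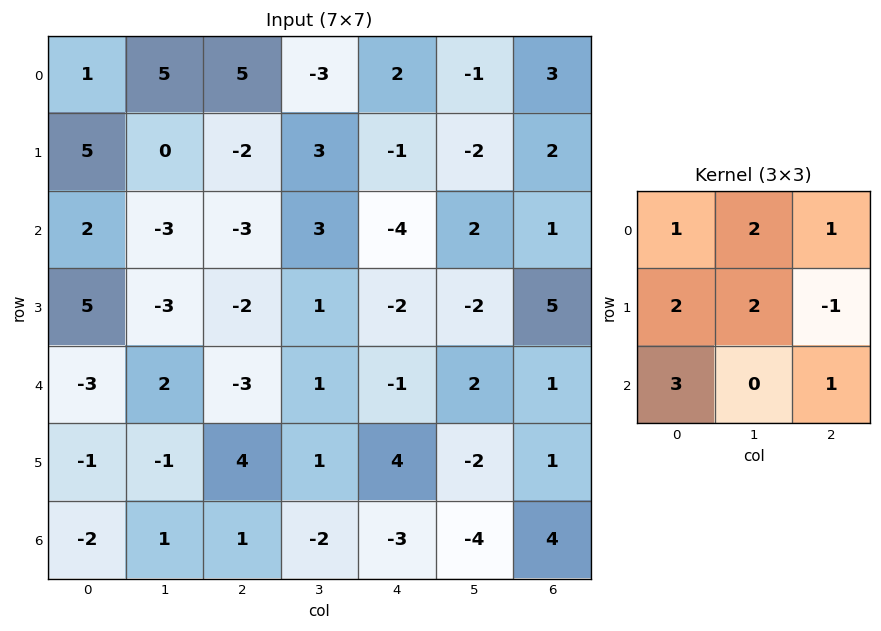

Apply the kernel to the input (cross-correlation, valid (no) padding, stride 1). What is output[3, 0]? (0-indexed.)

-1

The receptive field on the input at this output position is [5 -3 -2 / -3 2 -3 / -1 -1 4]. Elementwise product with the kernel and sum: 5·1 + -3·2 + -2·1 + -3·2 + 2·2 + -3·-1 + -1·3 + 4·1.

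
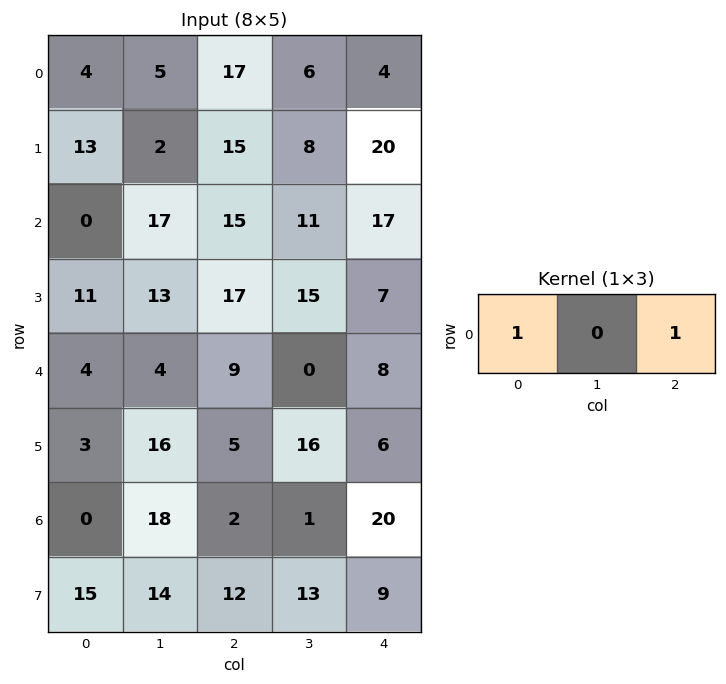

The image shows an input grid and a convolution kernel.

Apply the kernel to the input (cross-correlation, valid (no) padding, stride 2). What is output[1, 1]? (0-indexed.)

The receptive field on the input at this output position is [15 11 17]. Elementwise product with the kernel and sum: 15·1 + 17·1.

32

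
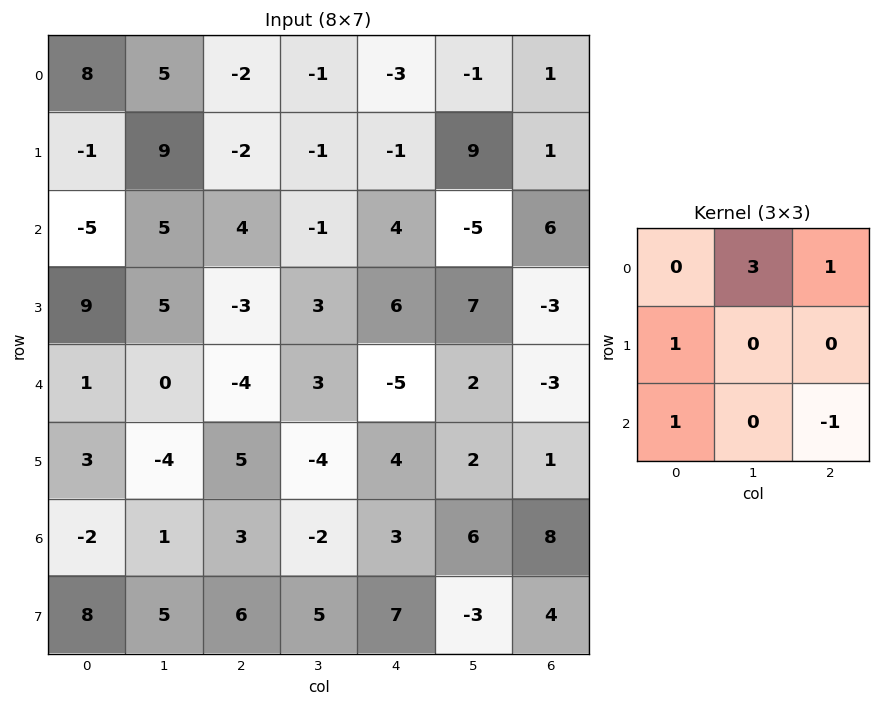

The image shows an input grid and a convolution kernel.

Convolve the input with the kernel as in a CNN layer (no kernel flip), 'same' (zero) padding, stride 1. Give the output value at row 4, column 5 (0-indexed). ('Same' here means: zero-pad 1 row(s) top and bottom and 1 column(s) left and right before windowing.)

16

The receptive field on the zero-padded input at this output position is [6 7 -3 / -5 2 -3 / 4 2 1]. Elementwise product with the kernel and sum: 7·3 + -3·1 + -5·1 + 4·1 + 1·-1.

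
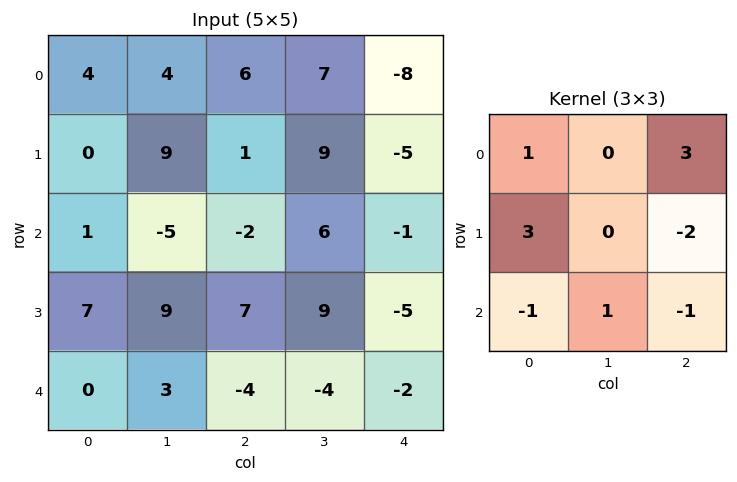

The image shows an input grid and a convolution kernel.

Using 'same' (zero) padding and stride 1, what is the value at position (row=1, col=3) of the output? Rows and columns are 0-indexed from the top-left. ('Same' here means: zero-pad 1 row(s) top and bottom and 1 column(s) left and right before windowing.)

4

The receptive field on the zero-padded input at this output position is [6 7 -8 / 1 9 -5 / -2 6 -1]. Elementwise product with the kernel and sum: 6·1 + -8·3 + 1·3 + -5·-2 + -2·-1 + 6·1 + -1·-1.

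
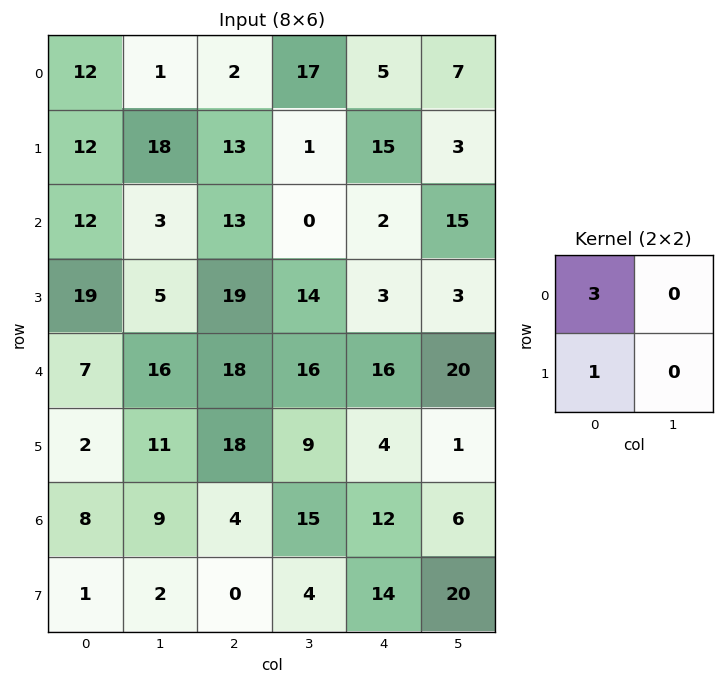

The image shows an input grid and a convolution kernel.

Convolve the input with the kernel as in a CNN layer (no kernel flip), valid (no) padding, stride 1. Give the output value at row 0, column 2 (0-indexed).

19

The receptive field on the input at this output position is [2 17 / 13 1]. Elementwise product with the kernel and sum: 2·3 + 13·1.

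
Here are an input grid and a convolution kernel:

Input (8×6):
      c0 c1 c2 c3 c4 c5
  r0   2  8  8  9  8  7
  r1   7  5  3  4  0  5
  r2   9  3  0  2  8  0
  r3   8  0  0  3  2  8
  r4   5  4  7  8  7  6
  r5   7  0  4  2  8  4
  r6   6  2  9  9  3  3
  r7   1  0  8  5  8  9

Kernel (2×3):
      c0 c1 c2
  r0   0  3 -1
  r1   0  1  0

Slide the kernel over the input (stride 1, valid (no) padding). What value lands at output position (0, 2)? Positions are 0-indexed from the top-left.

The receptive field on the input at this output position is [8 9 8 / 3 4 0]. Elementwise product with the kernel and sum: 9·3 + 8·-1 + 4·1.

23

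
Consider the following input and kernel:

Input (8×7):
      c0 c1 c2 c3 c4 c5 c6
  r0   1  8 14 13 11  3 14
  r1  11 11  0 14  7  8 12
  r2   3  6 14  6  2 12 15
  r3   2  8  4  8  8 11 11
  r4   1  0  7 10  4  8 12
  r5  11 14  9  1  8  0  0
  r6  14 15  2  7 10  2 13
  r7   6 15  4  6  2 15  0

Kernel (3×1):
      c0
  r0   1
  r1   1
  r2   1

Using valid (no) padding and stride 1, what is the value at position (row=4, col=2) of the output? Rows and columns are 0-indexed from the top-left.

The receptive field on the input at this output position is [7 / 9 / 2]. Elementwise product with the kernel and sum: 7·1 + 9·1 + 2·1.

18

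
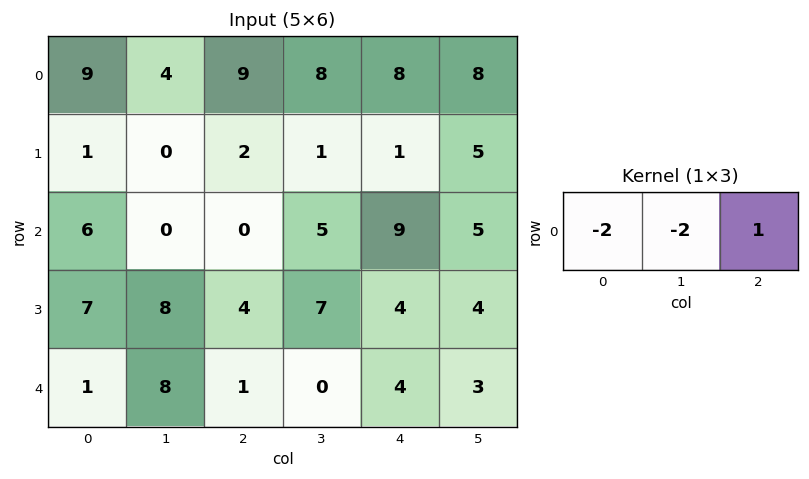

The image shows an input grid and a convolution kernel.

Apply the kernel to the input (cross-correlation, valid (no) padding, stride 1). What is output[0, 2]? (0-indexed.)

-26

The receptive field on the input at this output position is [9 8 8]. Elementwise product with the kernel and sum: 9·-2 + 8·-2 + 8·1.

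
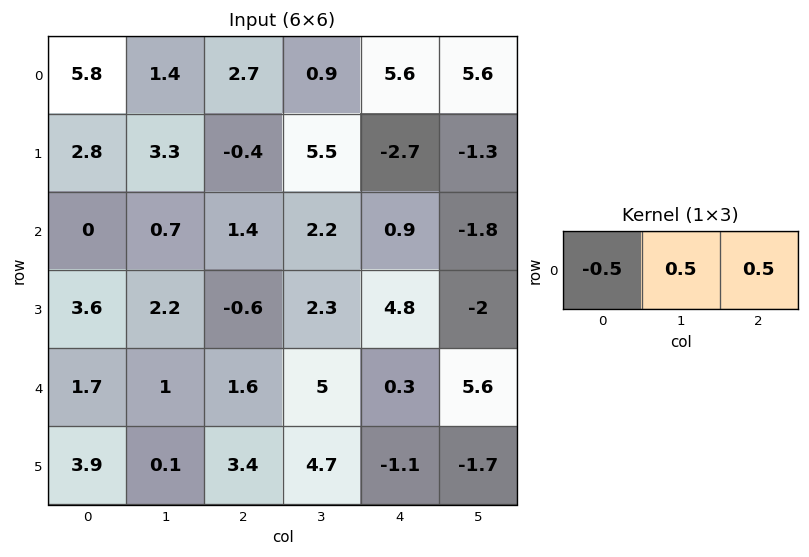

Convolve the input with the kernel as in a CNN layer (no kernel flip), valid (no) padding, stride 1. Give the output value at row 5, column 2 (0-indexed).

0.1

The receptive field on the input at this output position is [3.4 4.7 -1.1]. Elementwise product with the kernel and sum: 3.4·-0.5 + 4.7·0.5 + -1.1·0.5.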